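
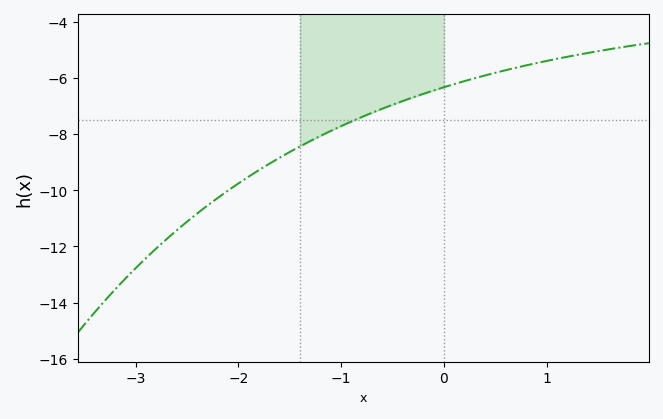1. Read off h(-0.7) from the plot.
-7.24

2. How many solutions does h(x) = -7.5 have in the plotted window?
1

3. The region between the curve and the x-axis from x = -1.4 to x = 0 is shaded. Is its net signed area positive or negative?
negative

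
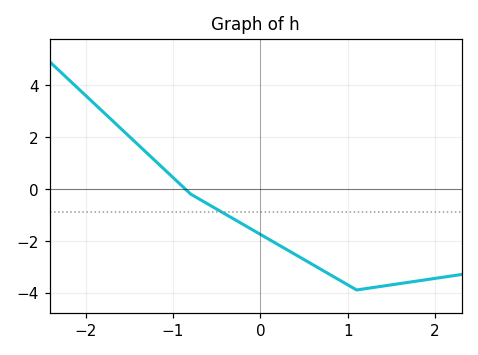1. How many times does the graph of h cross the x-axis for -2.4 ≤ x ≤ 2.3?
1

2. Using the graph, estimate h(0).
-1.8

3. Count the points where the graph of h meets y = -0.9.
1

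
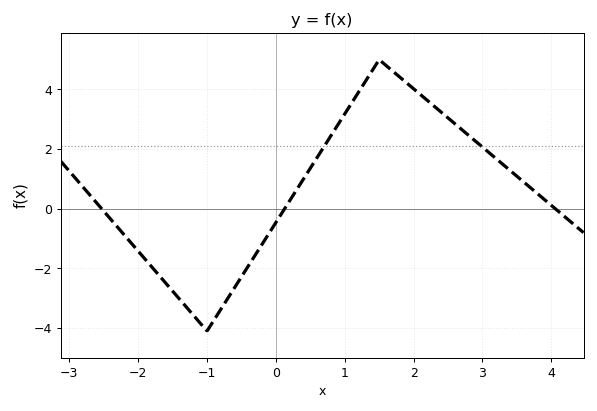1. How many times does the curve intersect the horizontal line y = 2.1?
2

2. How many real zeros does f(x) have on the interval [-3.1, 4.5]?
3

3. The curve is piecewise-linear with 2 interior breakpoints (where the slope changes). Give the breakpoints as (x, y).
(-1, -4.1); (1.5, 5)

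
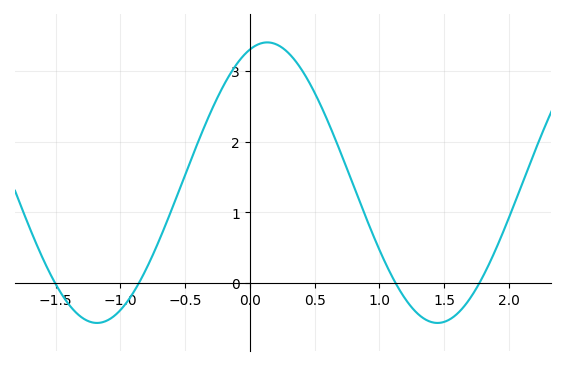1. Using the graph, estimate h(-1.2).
-0.6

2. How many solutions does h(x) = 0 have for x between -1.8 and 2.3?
4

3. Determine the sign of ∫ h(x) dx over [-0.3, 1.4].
positive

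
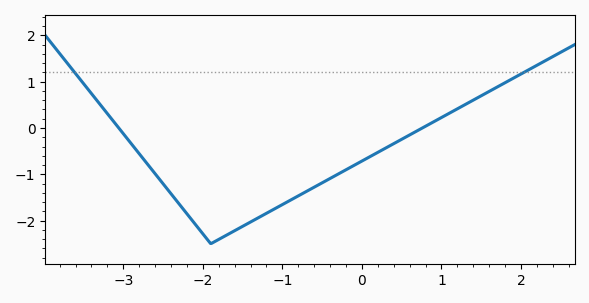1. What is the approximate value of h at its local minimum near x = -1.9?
-2.5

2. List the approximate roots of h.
-3.06, 0.76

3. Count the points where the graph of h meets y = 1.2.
2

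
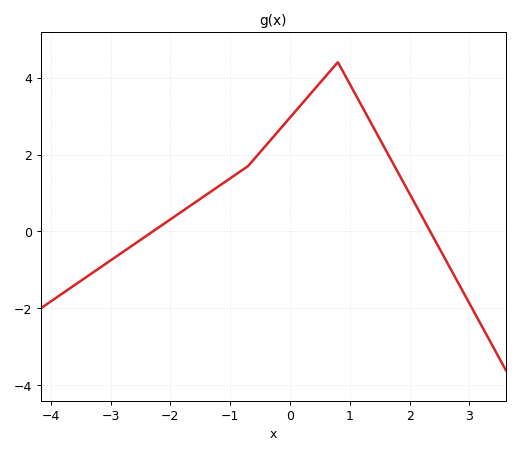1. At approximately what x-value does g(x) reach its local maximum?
0.799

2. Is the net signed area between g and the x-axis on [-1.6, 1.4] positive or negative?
positive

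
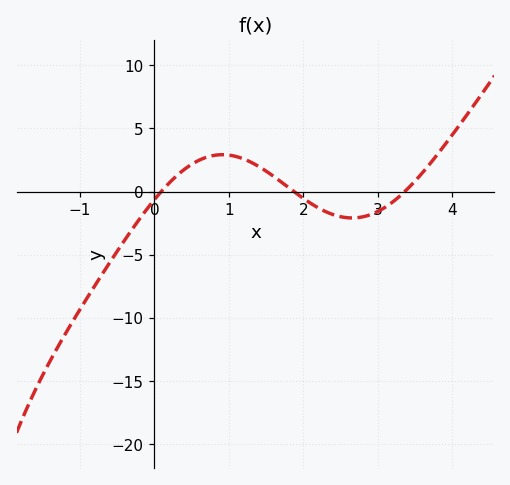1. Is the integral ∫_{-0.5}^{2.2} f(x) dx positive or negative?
positive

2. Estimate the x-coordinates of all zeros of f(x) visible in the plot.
0.093, 1.87, 3.36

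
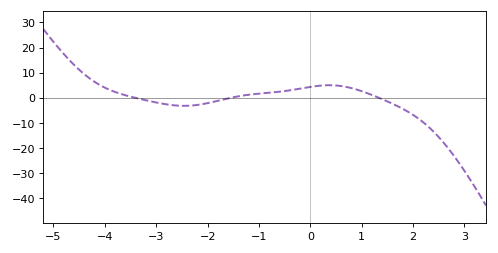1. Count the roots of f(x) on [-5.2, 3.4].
3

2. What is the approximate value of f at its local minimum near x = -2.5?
-3.22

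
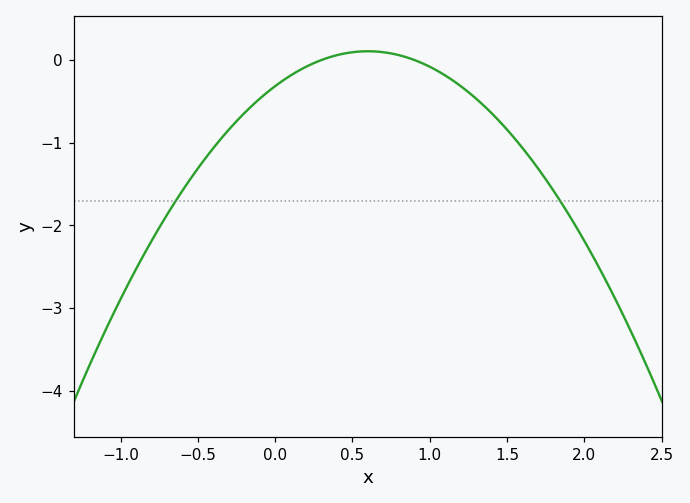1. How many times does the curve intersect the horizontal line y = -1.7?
2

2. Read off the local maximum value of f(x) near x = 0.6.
0.105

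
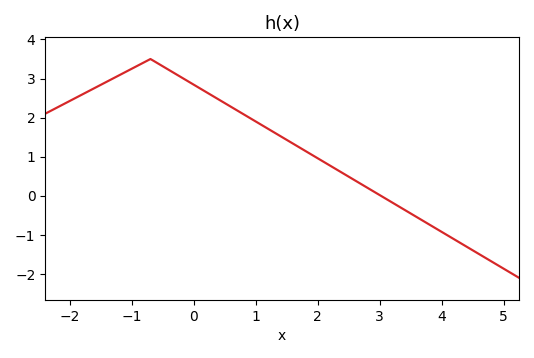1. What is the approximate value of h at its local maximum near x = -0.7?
3.5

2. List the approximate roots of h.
3.02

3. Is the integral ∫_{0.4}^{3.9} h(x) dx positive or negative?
positive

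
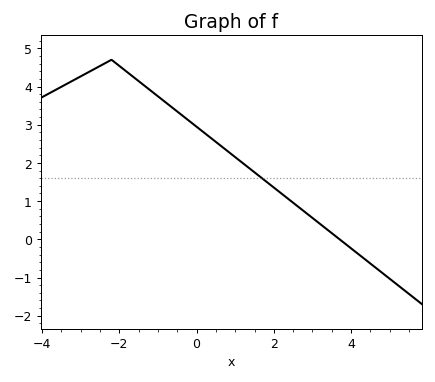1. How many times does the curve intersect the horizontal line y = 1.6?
1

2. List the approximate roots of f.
3.8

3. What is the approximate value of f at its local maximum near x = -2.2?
4.7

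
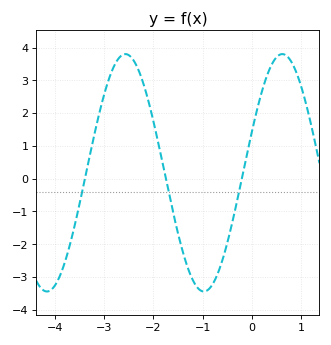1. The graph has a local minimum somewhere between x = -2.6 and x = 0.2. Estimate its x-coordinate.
-1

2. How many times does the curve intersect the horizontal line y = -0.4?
3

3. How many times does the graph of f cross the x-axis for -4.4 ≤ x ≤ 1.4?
3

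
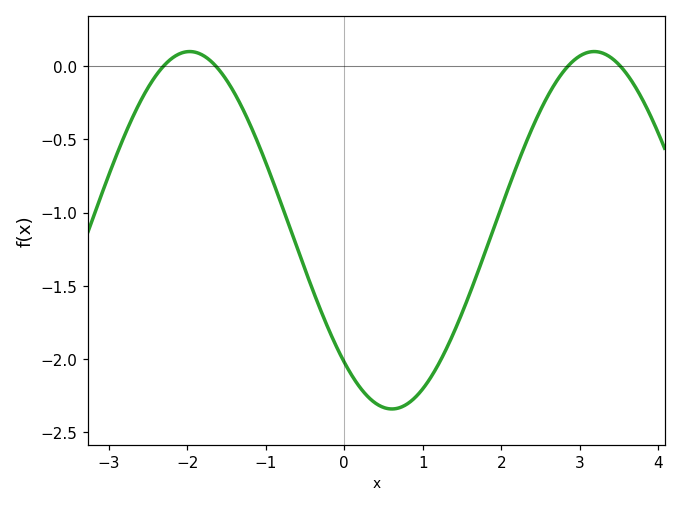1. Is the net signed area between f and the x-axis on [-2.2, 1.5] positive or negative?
negative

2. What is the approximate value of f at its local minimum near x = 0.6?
-2.35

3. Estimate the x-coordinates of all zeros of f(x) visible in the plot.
-2.3, -1.6, 2.8, 3.5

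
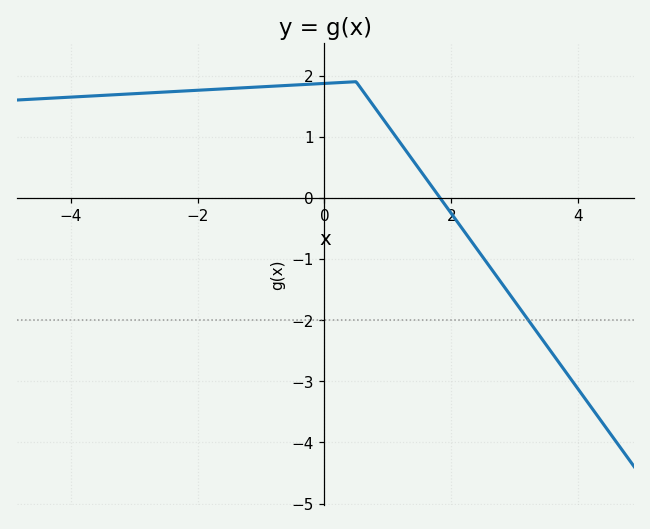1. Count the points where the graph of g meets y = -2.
1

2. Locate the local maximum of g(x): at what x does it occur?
0.4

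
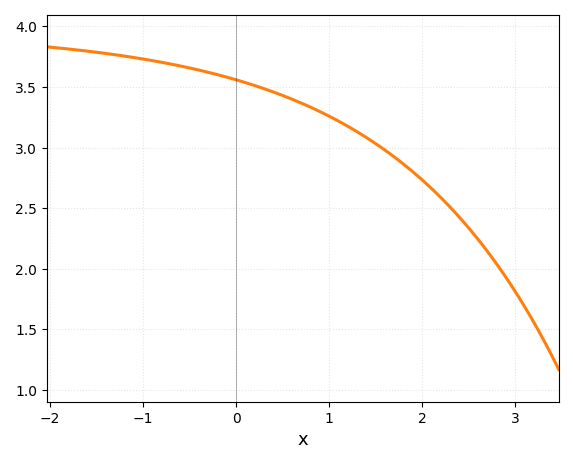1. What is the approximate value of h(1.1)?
3.2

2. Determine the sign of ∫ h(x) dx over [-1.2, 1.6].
positive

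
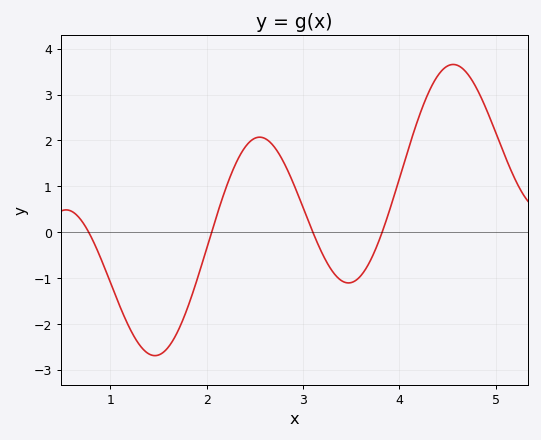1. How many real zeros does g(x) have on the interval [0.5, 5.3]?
4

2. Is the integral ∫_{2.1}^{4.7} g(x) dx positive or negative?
positive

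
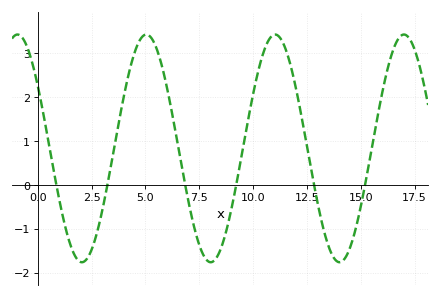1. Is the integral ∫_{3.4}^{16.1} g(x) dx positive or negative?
positive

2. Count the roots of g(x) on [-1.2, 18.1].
6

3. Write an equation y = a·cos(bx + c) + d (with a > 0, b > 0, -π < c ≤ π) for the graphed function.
y = 2.59cos(1.1x + 0.99) + 0.84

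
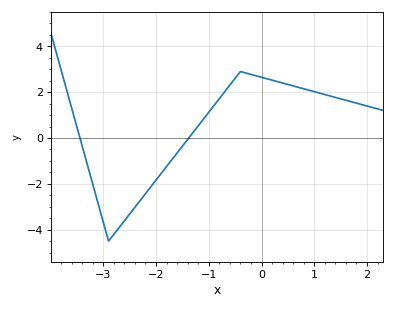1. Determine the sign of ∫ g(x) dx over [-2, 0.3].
positive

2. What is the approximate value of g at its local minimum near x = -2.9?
-4.4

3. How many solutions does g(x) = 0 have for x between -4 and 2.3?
2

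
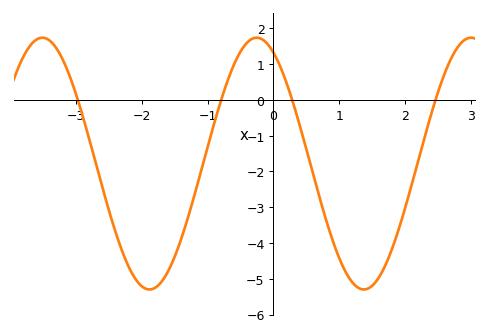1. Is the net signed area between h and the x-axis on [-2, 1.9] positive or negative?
negative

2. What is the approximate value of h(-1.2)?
-2.7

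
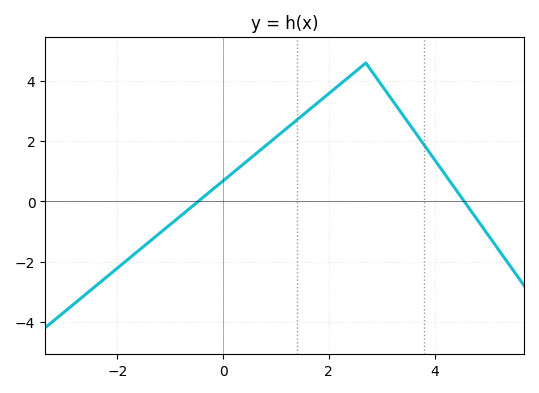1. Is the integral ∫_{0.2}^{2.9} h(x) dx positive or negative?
positive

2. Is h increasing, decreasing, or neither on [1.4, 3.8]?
neither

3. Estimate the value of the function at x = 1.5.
2.8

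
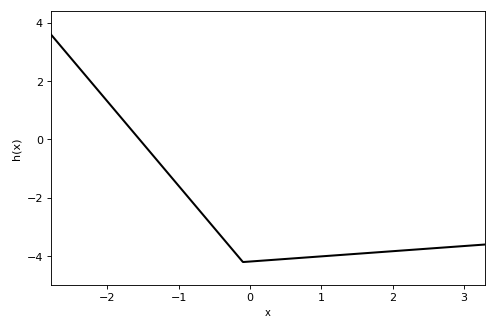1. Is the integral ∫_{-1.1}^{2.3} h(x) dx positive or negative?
negative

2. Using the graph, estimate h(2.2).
-3.8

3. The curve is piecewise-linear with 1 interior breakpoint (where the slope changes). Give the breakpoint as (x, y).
(-0.1, -4.2)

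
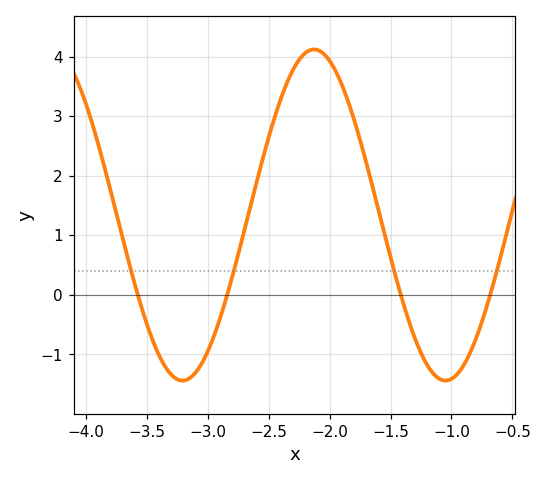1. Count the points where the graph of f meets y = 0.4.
4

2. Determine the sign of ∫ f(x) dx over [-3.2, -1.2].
positive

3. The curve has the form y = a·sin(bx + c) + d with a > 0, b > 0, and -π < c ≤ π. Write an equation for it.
y = 2.78sin(2.9x + 1.5) + 1.34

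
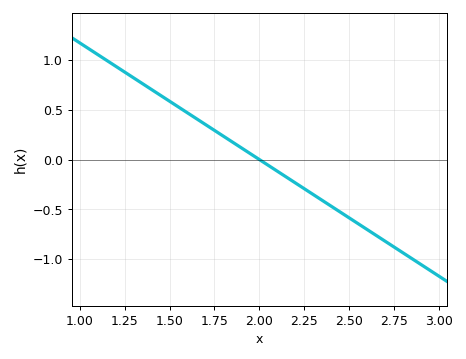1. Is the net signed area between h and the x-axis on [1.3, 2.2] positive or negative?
positive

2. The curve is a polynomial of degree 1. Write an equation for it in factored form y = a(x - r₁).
y = -1.17(x - 2)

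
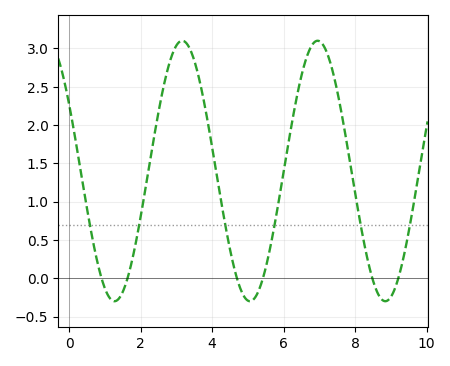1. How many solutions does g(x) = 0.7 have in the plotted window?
6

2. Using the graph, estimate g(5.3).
-0.15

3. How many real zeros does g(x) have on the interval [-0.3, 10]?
6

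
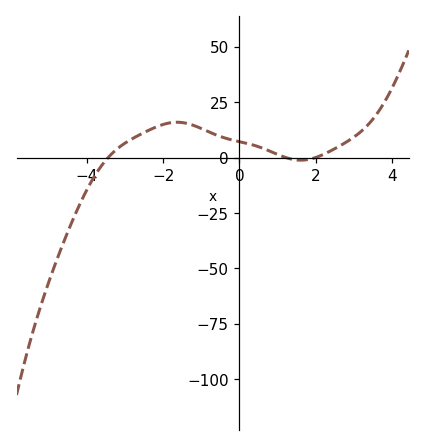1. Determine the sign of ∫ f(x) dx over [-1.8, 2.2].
positive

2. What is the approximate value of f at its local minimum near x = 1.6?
-1.21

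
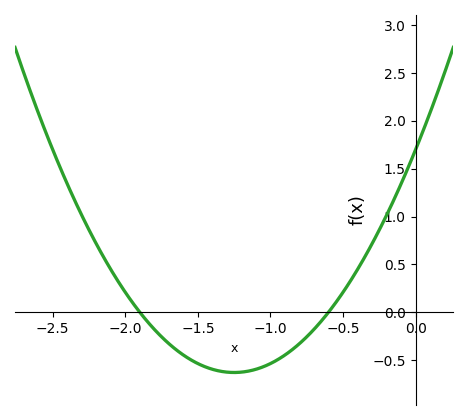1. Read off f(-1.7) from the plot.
-0.35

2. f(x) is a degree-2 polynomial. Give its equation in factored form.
y = 1.49(x + 1.9)(x + 0.6)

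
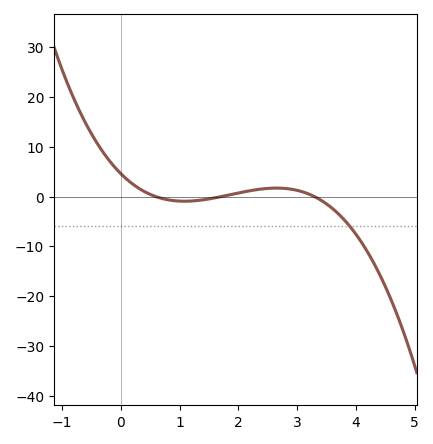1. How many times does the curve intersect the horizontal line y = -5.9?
1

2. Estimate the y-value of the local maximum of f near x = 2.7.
1.73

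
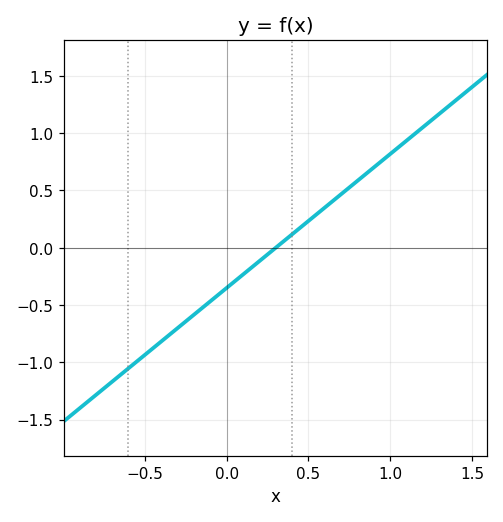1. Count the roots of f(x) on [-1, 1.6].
1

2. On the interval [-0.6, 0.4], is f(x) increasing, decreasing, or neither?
increasing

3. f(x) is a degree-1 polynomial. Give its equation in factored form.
y = 1.17(x - 0.3)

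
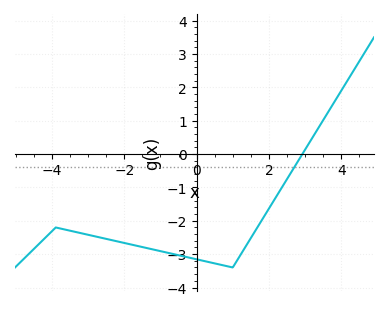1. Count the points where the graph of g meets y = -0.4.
1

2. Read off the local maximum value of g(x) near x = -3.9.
-2.2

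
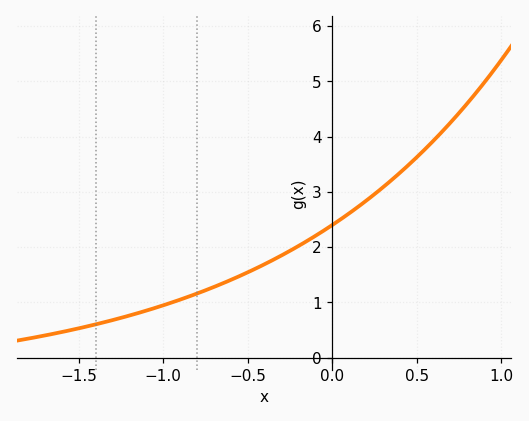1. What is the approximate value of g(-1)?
0.9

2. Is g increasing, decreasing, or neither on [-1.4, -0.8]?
increasing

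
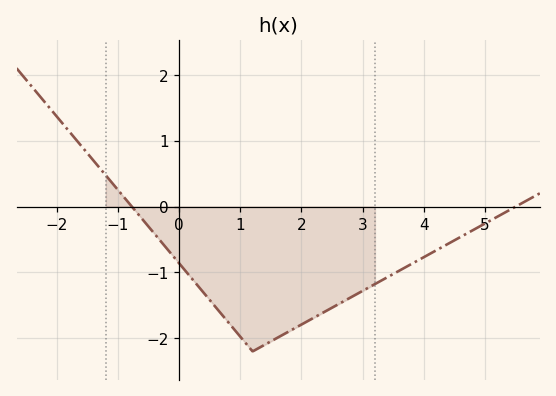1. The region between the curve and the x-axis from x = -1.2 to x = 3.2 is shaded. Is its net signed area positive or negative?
negative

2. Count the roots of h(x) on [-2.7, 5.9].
2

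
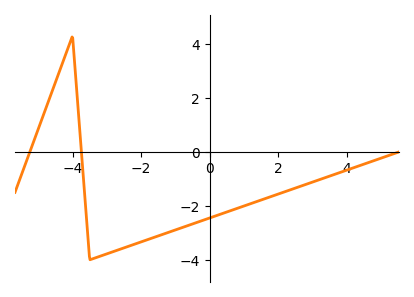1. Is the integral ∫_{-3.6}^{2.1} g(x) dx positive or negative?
negative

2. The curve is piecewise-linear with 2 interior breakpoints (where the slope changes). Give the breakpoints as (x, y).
(-4, 4.3); (-3.5, -4)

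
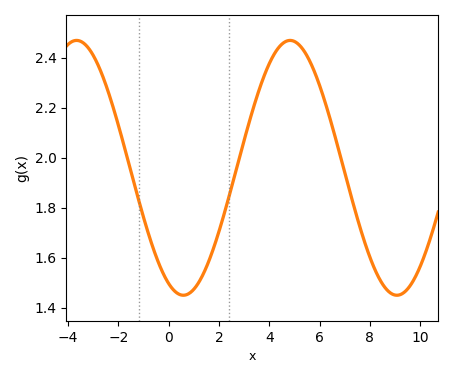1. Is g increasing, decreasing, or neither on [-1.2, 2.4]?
neither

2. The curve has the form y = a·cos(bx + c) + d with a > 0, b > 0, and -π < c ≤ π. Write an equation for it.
y = 0.51cos(0.74x + 2.7) + 1.96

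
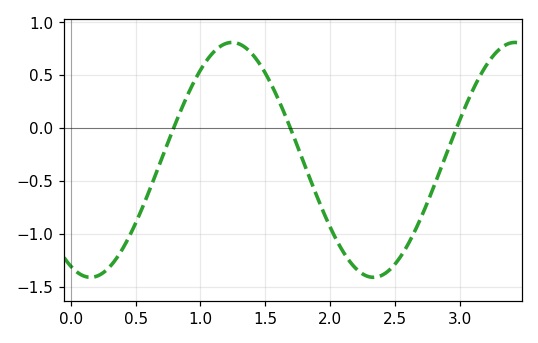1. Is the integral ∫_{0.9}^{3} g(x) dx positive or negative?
negative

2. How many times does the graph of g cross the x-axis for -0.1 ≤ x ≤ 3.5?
3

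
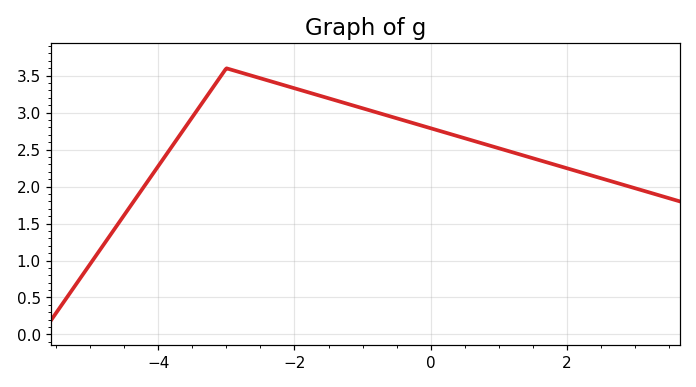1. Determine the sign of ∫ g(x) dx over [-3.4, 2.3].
positive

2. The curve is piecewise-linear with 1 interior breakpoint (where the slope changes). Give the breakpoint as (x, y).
(-3, 3.6)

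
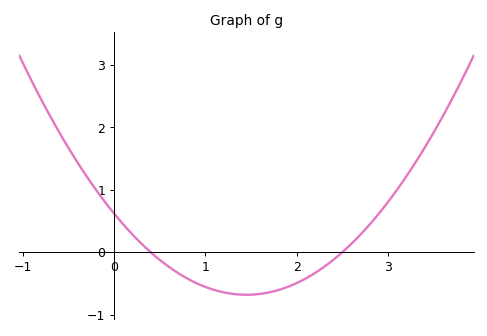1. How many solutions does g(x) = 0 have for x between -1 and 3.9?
2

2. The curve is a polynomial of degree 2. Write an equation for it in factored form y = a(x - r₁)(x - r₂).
y = 0.62(x - 0.4)(x - 2.5)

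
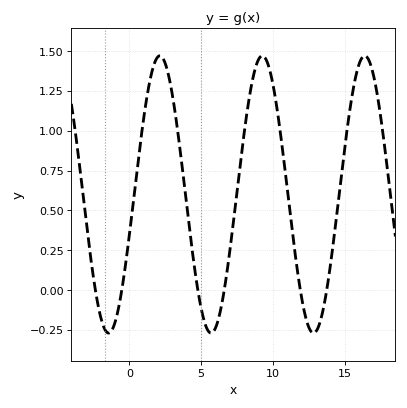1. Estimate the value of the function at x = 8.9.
1.42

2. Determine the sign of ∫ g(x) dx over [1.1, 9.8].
positive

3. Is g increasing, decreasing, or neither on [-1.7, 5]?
neither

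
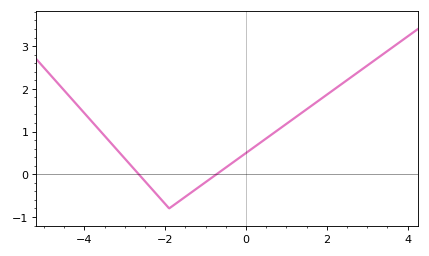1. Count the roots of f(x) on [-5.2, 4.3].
2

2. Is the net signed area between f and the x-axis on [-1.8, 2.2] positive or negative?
positive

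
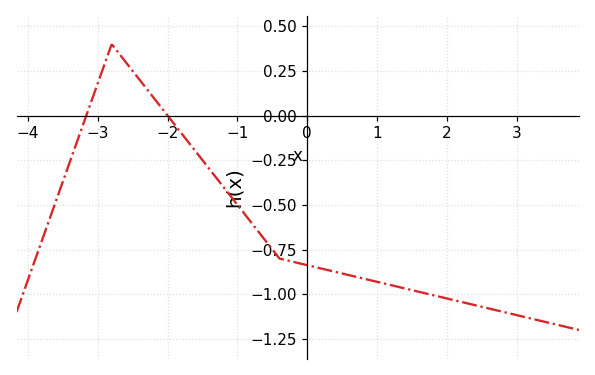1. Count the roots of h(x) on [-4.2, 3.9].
2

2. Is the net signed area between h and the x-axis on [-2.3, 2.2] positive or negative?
negative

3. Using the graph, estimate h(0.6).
-0.9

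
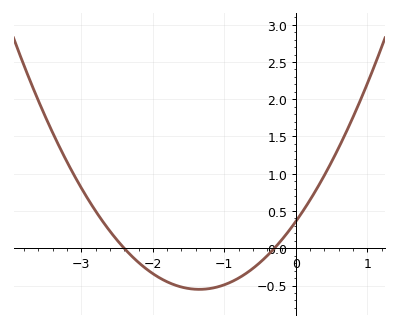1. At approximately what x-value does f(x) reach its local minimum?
-1.35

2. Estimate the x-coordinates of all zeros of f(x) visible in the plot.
-2.4, -0.3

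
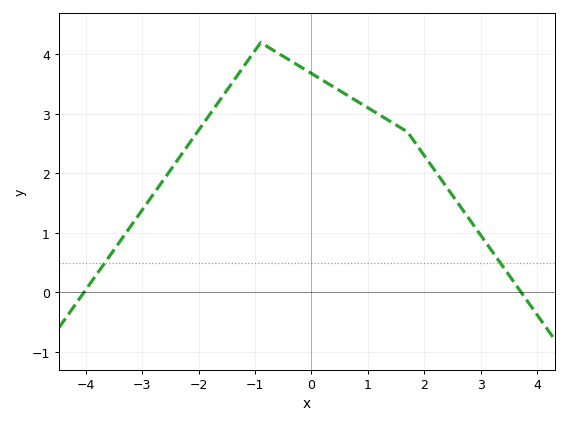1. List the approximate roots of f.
-4, 3.8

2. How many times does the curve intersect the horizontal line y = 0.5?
2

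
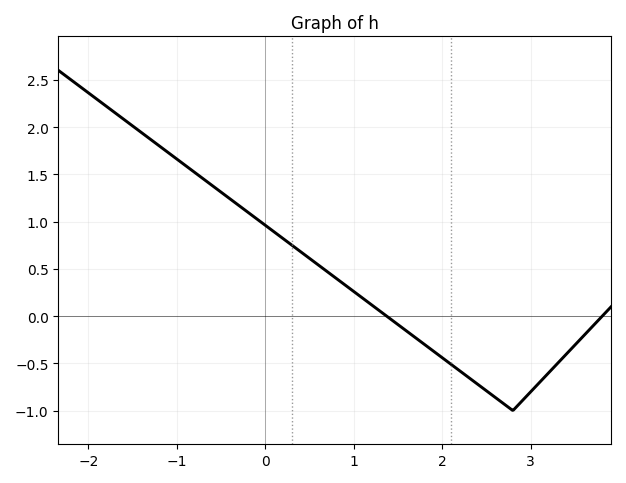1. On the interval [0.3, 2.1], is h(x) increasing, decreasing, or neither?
decreasing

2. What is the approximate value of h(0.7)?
0.45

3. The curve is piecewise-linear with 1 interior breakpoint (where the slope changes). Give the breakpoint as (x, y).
(2.8, -1)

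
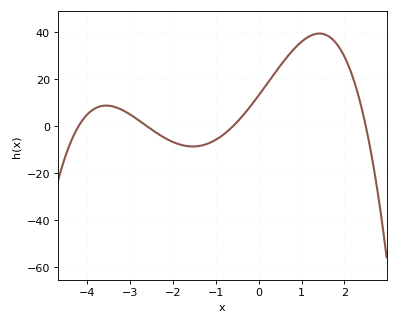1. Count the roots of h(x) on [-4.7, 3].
4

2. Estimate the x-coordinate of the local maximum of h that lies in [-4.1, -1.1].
-3.6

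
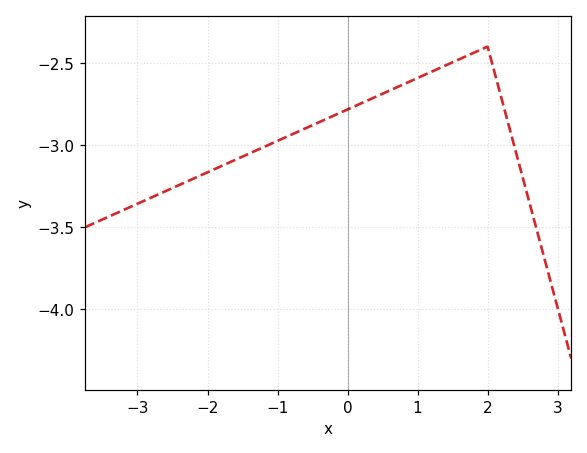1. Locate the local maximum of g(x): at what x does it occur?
2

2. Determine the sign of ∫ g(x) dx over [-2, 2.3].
negative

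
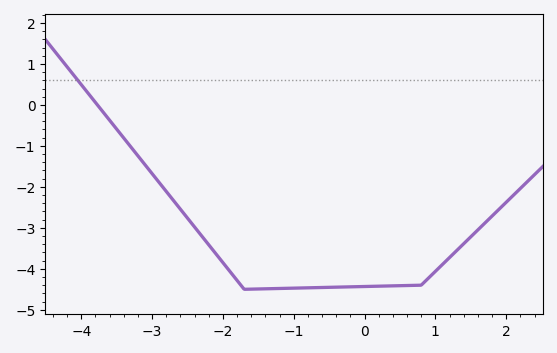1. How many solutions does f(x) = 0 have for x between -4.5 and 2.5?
1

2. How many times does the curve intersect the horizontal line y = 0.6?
1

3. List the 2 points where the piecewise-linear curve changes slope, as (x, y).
(-1.7, -4.5); (0.8, -4.4)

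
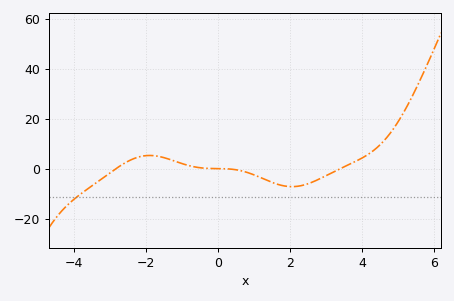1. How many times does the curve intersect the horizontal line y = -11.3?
1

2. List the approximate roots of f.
-2.83, 0, 3.4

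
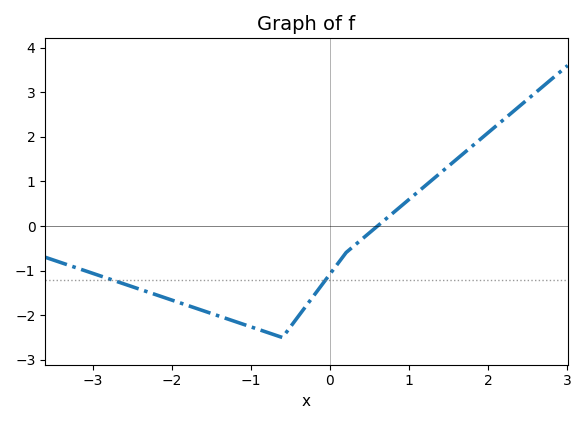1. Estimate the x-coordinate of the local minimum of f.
-0.6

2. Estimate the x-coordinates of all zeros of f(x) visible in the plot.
0.6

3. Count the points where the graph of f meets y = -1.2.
2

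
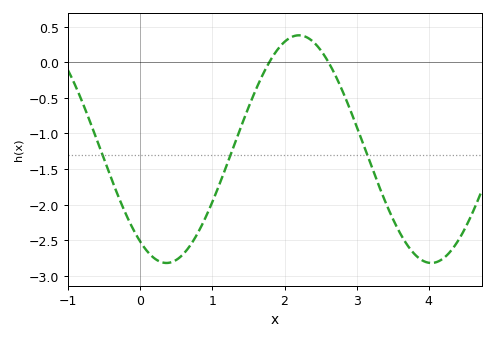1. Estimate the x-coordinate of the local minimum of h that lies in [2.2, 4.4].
4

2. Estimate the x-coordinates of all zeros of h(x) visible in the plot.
1.8, 2.6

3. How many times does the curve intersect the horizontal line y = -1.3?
3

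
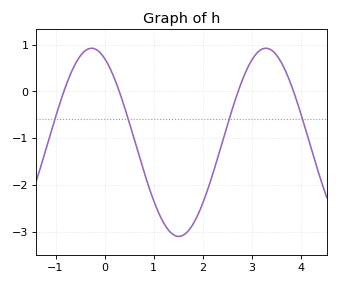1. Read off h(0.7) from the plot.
-1.37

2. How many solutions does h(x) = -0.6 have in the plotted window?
4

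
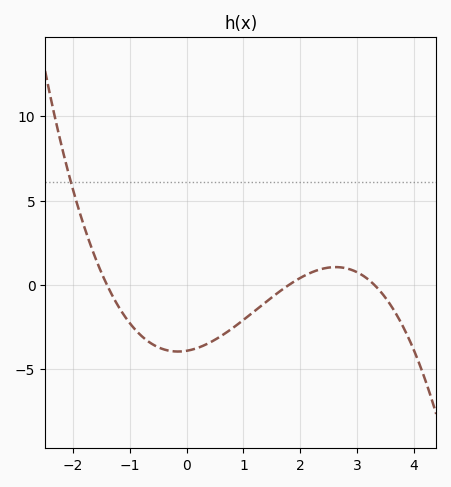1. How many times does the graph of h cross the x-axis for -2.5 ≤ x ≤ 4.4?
3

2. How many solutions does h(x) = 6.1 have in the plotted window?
1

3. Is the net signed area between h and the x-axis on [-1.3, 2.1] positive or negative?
negative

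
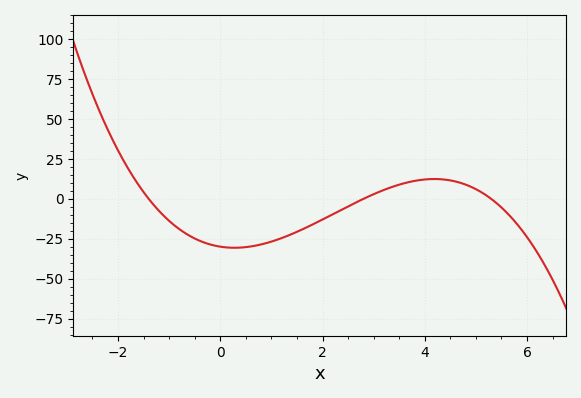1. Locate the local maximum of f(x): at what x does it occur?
4.2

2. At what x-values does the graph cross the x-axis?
-1.4, 2.8, 5.2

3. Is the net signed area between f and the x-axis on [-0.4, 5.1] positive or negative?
negative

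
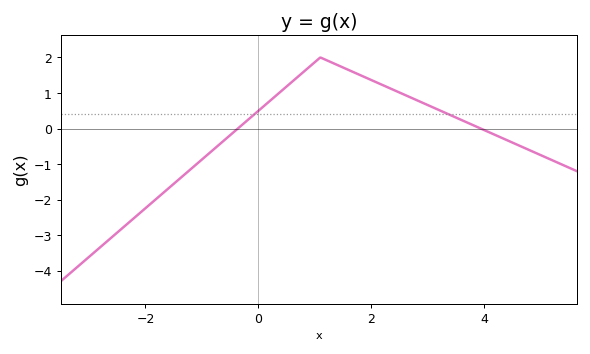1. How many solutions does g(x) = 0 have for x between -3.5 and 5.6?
2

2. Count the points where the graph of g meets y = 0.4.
2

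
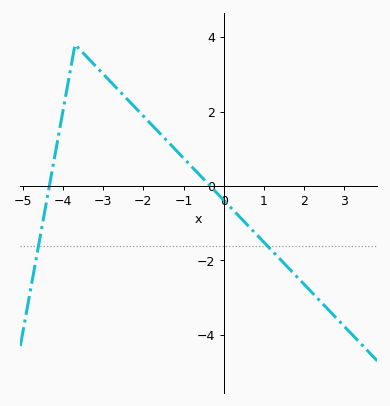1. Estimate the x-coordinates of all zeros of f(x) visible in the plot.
-4.4, -0.4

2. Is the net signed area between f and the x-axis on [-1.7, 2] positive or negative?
negative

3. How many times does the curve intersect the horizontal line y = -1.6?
2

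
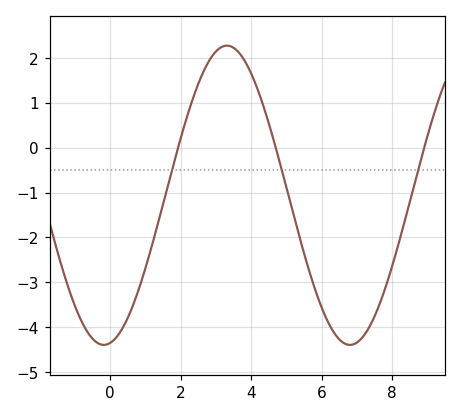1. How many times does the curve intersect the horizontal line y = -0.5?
3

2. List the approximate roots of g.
1.93, 4.7, 8.91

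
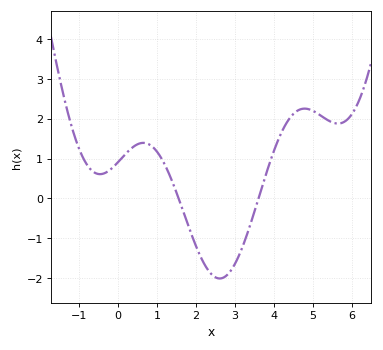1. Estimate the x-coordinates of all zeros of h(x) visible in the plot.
1.6, 3.6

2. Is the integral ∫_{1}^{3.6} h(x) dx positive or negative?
negative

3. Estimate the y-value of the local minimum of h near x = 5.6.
1.9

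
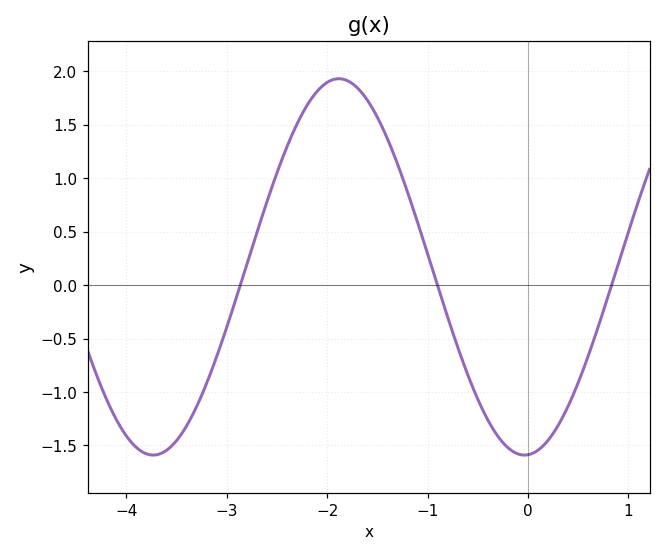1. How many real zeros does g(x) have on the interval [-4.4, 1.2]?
3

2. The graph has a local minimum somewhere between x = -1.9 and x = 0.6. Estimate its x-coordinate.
0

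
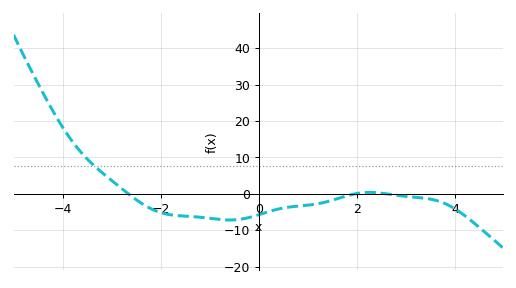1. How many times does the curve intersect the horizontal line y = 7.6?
1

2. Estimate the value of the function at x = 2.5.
0.152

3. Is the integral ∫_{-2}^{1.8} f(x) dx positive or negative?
negative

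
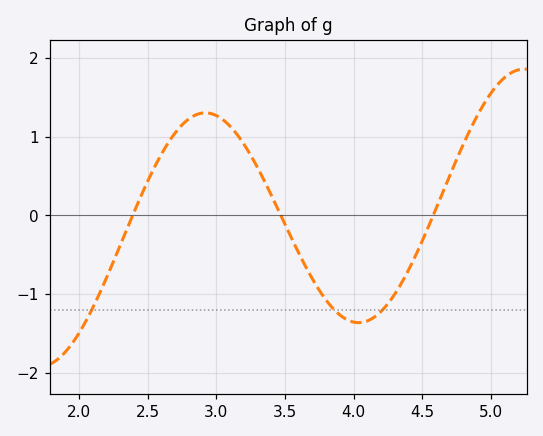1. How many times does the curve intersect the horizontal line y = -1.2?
3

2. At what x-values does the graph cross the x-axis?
2.4, 3.45, 4.6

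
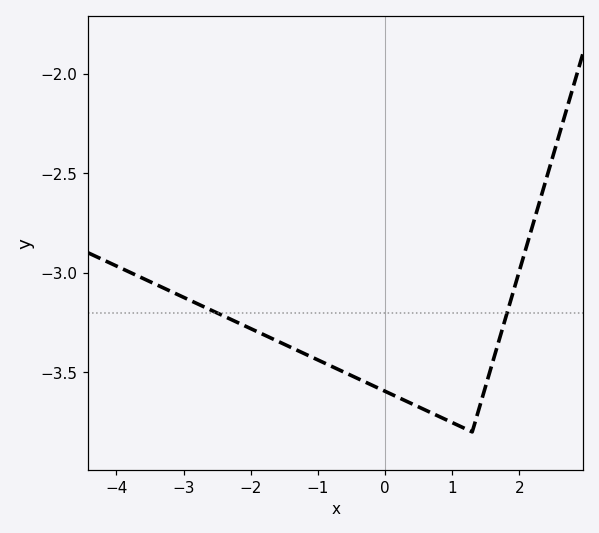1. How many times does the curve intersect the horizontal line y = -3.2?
2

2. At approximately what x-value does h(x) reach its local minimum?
1.3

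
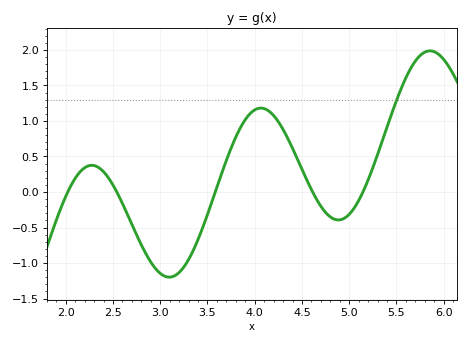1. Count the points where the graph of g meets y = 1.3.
1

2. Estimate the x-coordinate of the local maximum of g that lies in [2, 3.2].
2.28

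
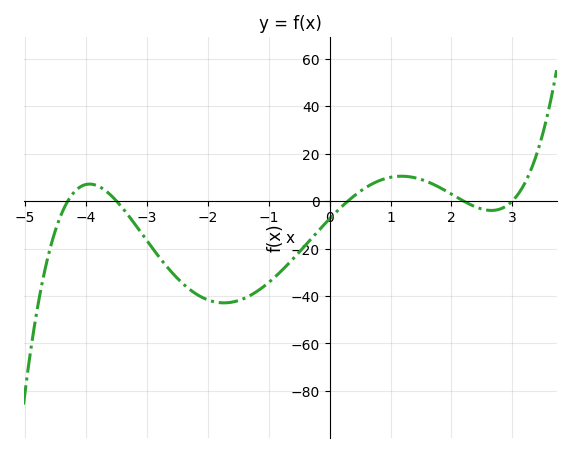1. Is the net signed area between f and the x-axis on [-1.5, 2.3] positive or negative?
negative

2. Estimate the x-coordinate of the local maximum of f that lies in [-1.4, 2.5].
1.2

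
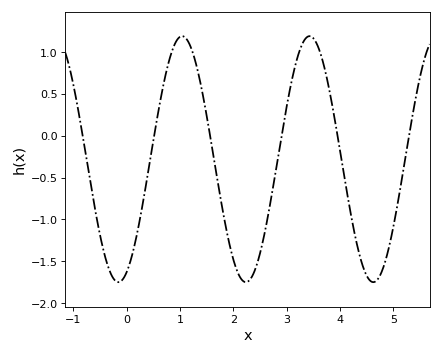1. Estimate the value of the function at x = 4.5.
-1.65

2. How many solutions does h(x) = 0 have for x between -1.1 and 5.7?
6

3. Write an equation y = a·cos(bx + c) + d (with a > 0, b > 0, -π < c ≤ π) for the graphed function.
y = 1.47cos(2.6x - 2.7) - 0.28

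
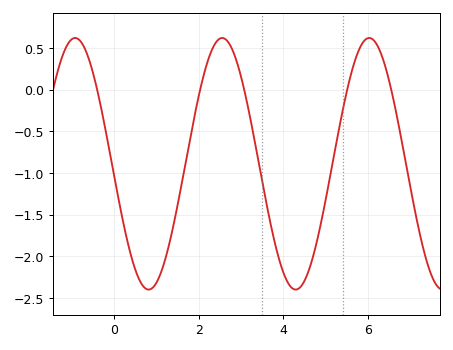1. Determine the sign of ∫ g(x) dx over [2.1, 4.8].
negative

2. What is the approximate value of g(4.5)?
-2.29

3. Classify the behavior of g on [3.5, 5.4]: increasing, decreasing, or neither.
neither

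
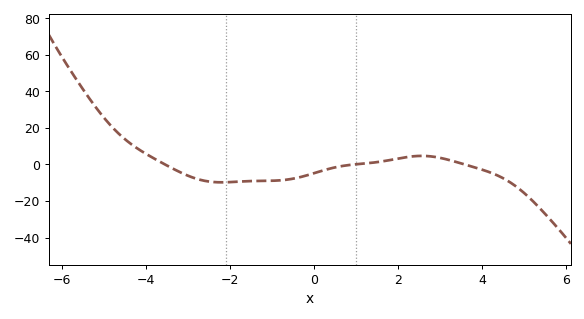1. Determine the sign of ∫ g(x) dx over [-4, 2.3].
negative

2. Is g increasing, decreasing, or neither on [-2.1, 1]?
increasing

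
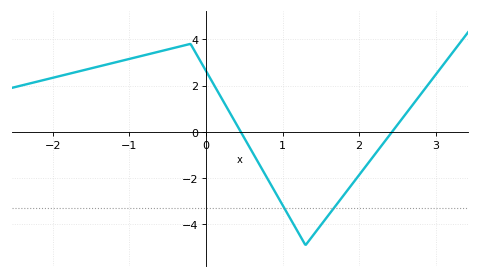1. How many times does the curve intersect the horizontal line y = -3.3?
2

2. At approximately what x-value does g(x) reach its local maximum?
-0.2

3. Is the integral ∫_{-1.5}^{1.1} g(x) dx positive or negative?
positive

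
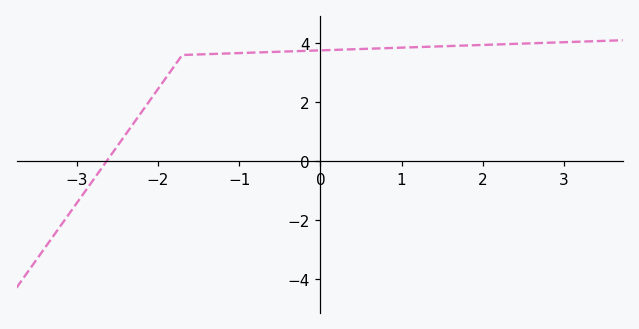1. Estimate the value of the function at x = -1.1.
3.66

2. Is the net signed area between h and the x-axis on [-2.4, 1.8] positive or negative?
positive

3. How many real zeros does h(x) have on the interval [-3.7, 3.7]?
1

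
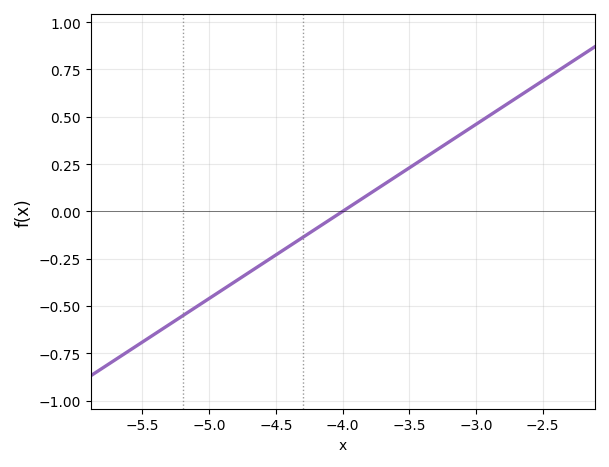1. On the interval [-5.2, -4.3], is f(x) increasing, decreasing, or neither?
increasing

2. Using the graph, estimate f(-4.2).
-0.1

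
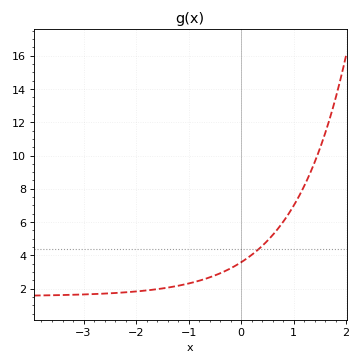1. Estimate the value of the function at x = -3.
1.6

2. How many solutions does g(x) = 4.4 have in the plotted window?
1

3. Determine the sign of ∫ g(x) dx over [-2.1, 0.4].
positive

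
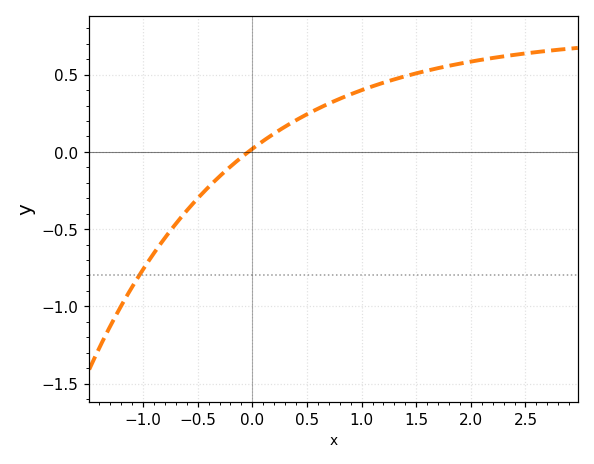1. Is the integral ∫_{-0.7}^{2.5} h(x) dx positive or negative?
positive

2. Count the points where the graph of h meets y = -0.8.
1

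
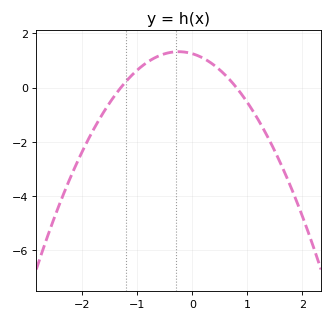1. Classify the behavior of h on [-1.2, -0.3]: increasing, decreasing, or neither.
increasing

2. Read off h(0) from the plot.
1.25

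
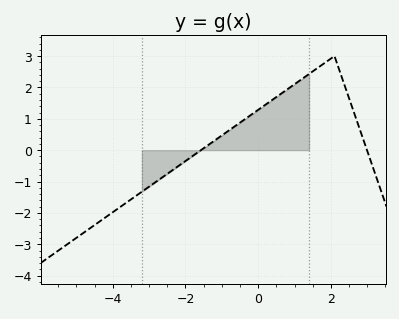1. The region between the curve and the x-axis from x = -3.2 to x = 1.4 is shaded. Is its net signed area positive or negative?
positive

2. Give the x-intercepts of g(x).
-1.6, 3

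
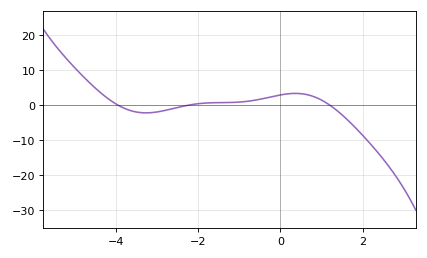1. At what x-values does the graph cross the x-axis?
-4, -2.2, 1.2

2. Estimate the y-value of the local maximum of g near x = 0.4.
3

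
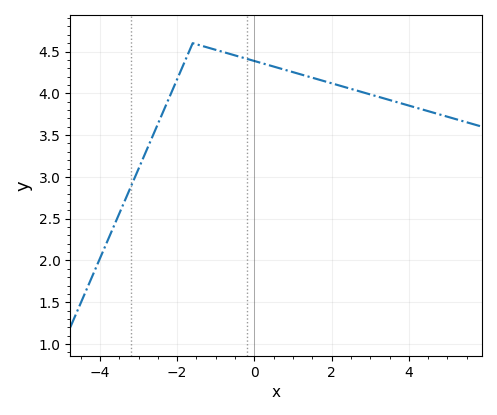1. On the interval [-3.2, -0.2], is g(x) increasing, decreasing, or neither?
neither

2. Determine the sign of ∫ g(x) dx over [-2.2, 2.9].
positive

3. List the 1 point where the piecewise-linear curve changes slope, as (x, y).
(-1.6, 4.6)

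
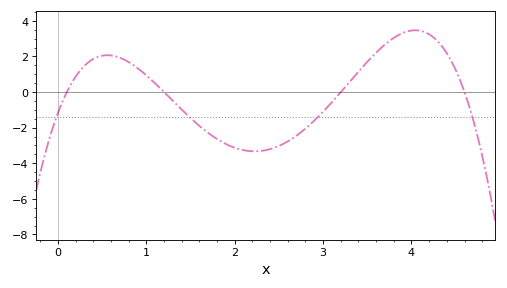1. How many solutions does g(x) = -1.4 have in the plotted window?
4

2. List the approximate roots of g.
0.1, 1.2, 3.2, 4.6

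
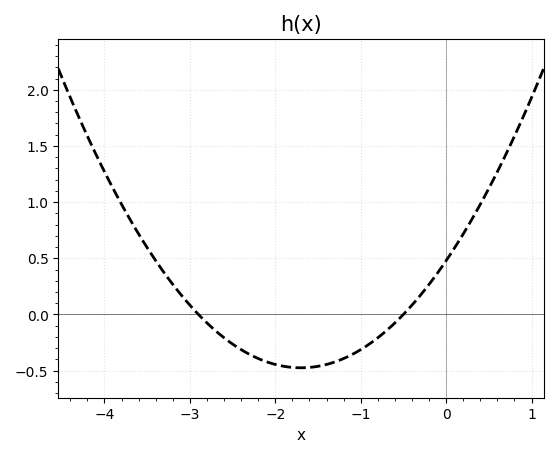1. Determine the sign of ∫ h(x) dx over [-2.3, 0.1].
negative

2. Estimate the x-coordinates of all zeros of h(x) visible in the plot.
-2.9, -0.5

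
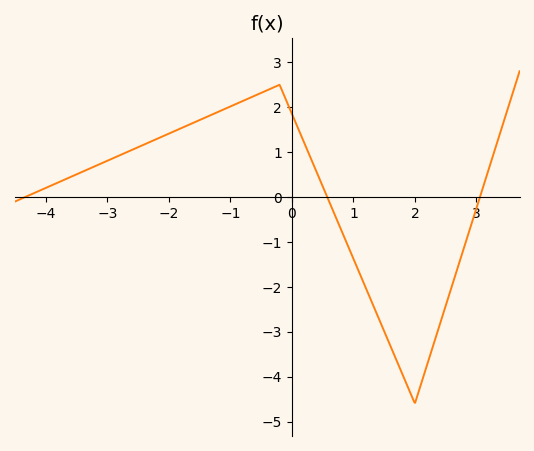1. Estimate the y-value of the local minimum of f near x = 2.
-4.6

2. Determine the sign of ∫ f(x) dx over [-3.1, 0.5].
positive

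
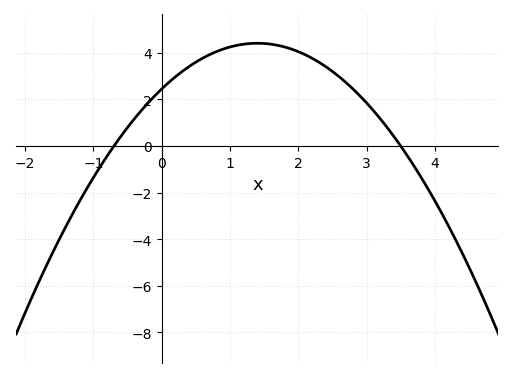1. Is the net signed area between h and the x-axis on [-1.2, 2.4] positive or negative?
positive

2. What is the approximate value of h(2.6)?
3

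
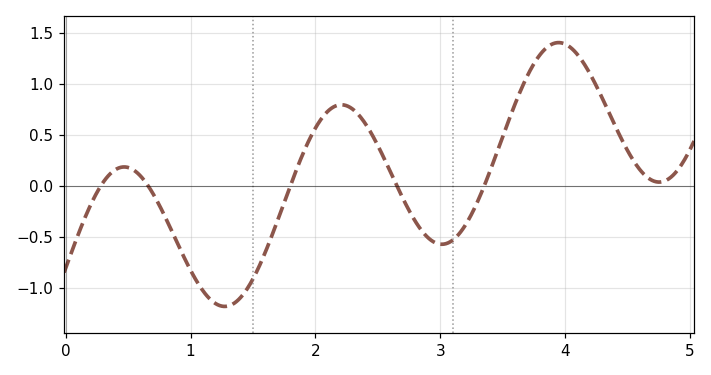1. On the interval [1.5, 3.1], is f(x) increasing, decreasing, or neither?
neither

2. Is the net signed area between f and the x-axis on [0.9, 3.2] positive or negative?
negative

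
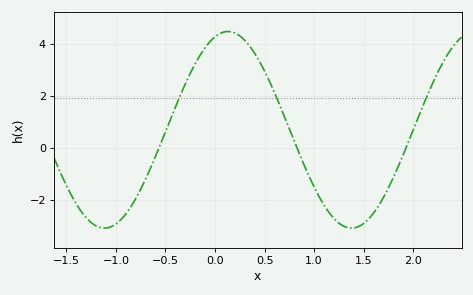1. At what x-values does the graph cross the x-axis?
-0.566, 0.827, 1.93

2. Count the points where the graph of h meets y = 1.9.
3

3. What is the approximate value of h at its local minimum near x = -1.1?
-3.09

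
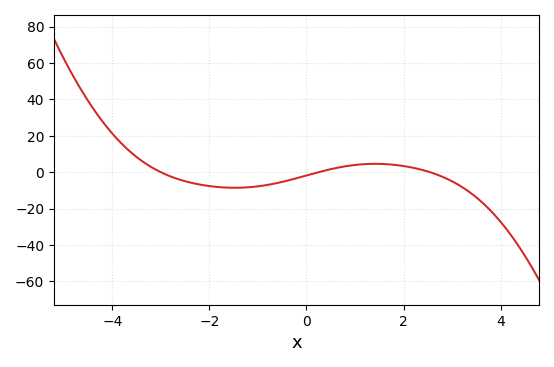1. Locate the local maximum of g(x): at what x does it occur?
1.41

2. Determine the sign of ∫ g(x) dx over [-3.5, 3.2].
negative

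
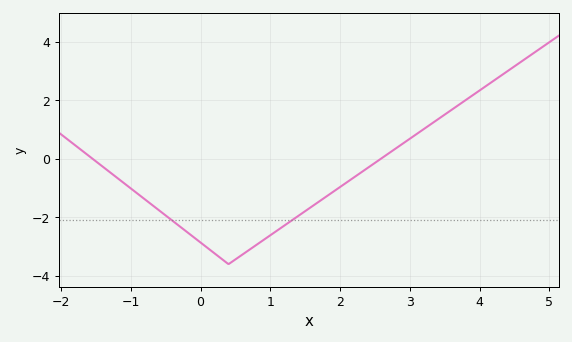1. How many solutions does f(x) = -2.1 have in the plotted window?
2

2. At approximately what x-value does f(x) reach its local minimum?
0.4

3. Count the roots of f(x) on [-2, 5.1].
2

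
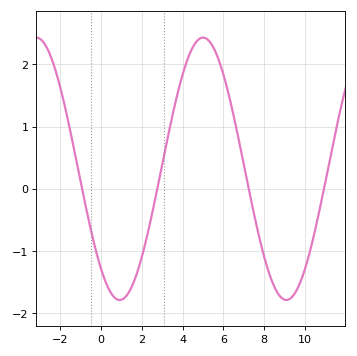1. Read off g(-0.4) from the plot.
-0.8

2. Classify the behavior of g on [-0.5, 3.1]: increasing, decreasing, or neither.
neither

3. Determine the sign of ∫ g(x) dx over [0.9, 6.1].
positive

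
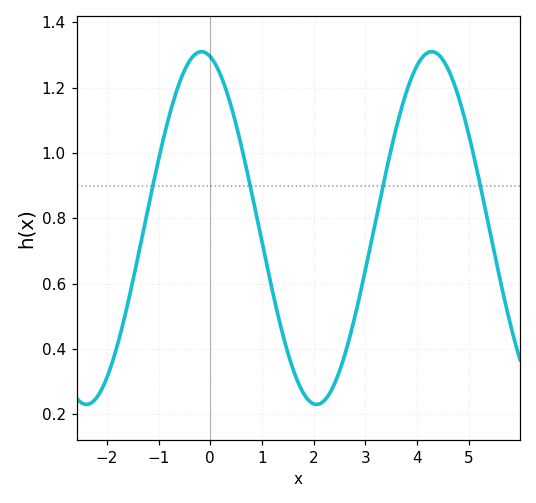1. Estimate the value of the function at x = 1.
0.727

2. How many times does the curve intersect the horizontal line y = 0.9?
4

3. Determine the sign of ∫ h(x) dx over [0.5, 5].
positive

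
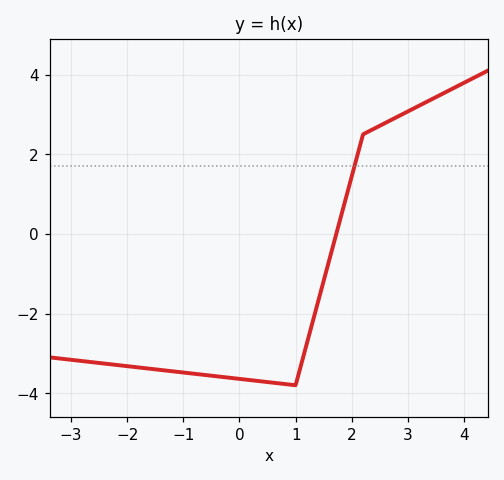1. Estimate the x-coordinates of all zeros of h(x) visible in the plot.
1.8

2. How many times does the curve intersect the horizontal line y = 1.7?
1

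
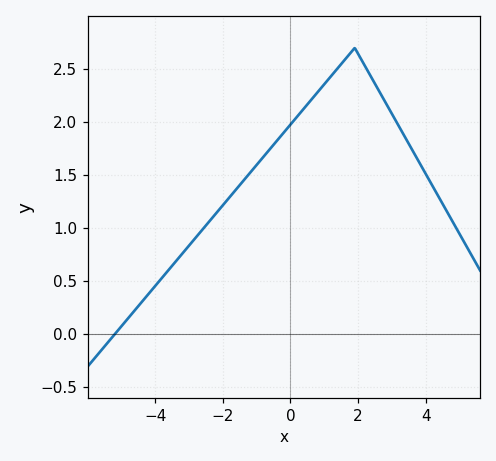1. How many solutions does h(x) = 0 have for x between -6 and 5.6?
1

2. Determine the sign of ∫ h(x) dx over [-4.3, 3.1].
positive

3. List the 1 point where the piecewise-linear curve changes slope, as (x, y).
(1.9, 2.7)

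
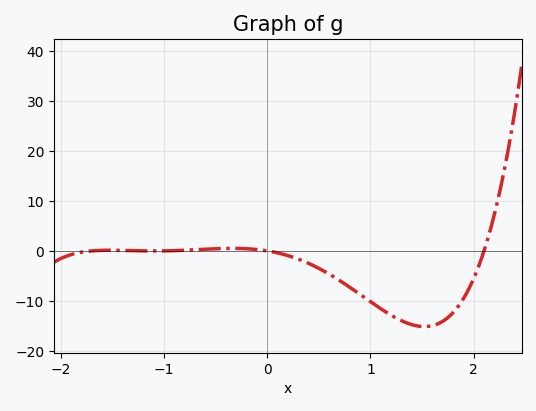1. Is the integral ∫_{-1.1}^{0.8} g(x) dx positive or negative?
negative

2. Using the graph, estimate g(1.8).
-12.4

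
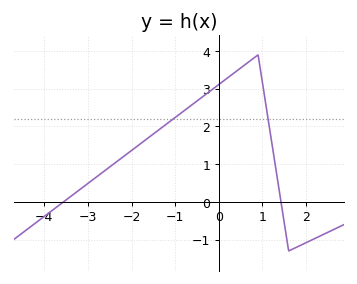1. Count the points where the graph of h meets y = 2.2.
2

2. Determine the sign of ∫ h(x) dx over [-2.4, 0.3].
positive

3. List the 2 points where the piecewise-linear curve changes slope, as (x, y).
(0.9, 3.9); (1.6, -1.3)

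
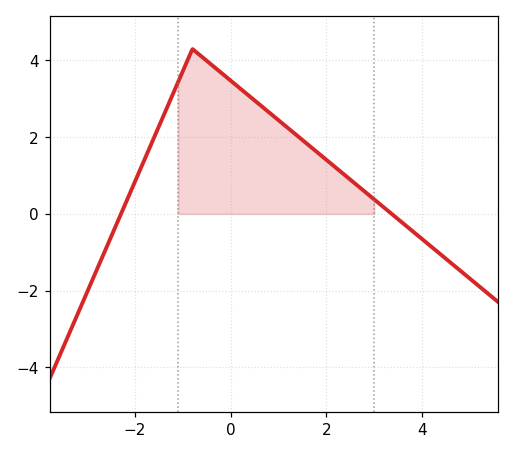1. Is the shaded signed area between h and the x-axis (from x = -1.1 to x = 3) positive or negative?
positive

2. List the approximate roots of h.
-2.29, 3.37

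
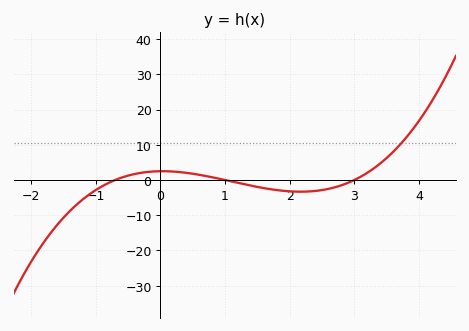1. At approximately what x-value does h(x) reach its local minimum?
2.17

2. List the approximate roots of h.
-0.7, 1, 3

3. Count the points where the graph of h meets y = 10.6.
1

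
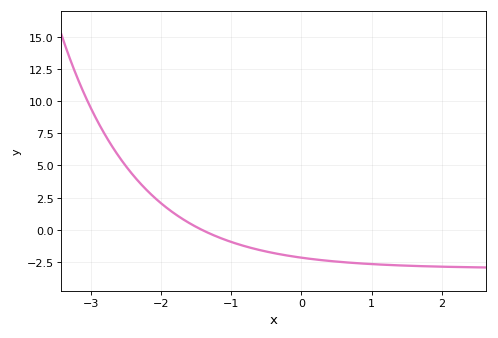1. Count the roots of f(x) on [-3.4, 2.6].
1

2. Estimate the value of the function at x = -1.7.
0.869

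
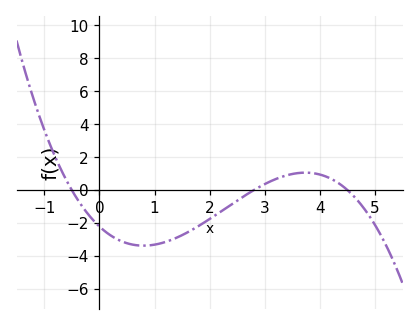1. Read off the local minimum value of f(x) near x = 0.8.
-3.37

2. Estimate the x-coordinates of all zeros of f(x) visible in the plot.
-0.5, 2.8, 4.5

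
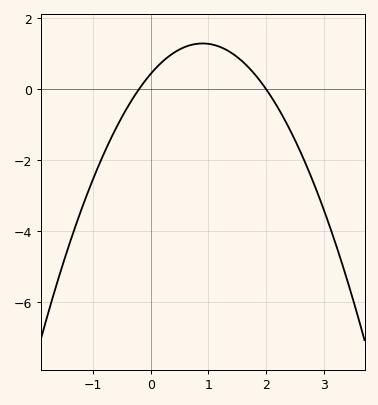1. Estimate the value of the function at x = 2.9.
-3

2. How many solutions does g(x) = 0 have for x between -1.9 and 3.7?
2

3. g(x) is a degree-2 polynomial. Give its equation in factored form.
y = -1.06(x + 0.2)(x - 2)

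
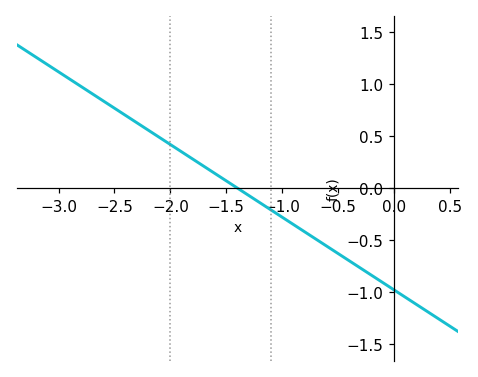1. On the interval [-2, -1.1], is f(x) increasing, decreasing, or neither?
decreasing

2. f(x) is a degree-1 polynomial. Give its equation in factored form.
y = -0.7(x + 1.4)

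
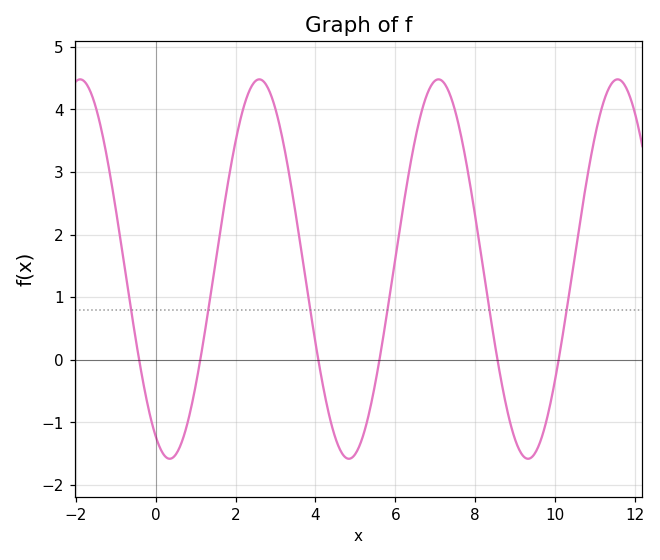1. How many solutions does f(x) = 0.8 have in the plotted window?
6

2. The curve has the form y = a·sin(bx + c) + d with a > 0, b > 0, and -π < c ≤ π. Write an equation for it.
y = 3.03sin(1.4x - 2.06) + 1.45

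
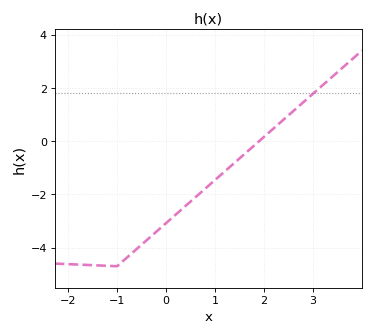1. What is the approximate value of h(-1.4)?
-4.6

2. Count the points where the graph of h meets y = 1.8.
1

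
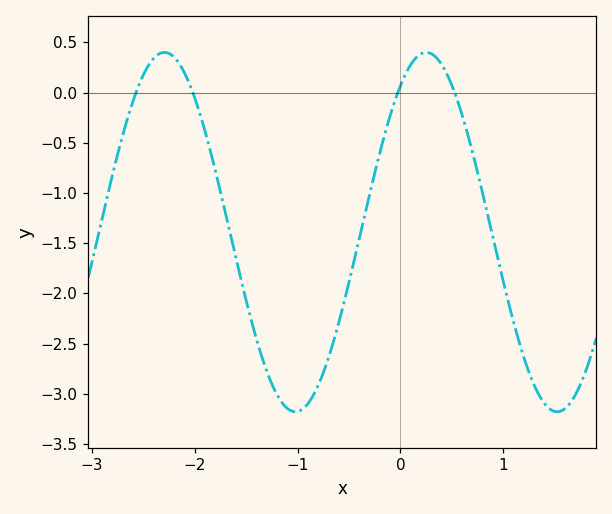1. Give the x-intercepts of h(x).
-2.6, -2, 0, 0.5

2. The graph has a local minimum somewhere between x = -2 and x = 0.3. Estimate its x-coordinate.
-1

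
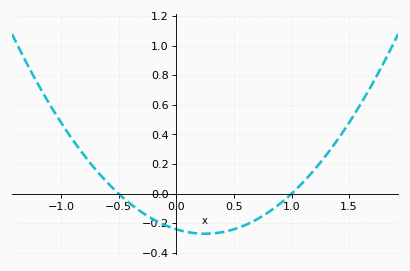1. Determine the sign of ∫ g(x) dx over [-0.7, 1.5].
negative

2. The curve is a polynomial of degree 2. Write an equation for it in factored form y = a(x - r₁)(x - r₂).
y = 0.48(x + 0.5)(x - 1)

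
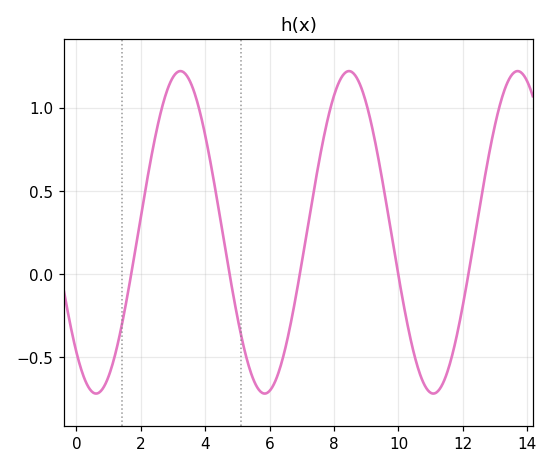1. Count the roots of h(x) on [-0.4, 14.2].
5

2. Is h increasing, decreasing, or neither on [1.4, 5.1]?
neither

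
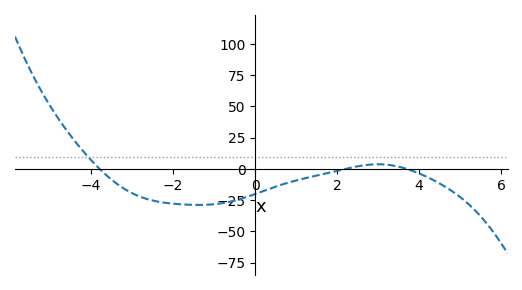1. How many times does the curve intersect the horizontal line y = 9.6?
1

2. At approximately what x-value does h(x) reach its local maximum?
3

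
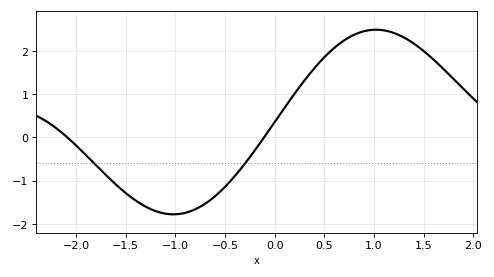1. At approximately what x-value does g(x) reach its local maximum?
1.02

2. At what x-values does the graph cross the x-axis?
-2.09, -0.108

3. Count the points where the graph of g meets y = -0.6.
2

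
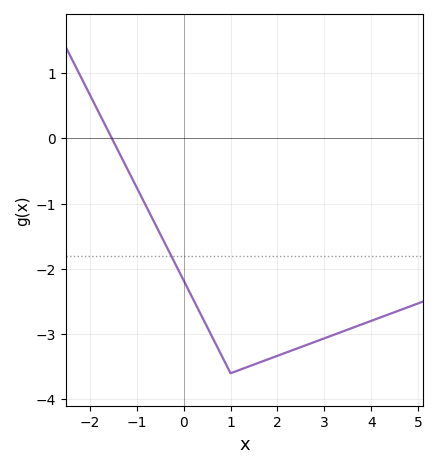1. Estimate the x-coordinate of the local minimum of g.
1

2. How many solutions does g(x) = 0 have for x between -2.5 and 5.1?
1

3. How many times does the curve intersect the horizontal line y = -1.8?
1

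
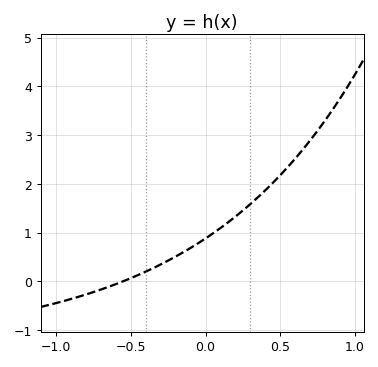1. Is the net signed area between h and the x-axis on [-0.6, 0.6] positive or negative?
positive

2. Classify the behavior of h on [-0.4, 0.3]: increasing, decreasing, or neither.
increasing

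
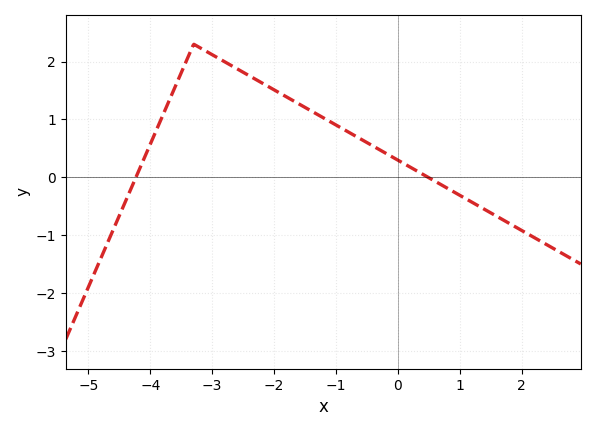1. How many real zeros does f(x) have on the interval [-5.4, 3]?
2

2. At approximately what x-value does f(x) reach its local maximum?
-3.3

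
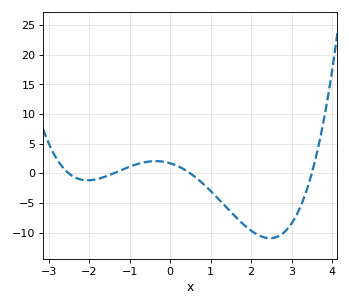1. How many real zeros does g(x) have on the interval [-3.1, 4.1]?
4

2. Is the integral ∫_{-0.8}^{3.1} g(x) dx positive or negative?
negative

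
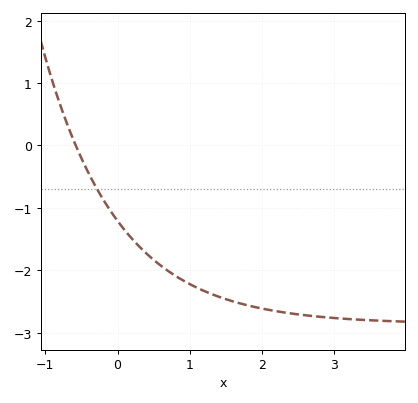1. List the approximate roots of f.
-0.6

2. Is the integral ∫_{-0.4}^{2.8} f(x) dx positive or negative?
negative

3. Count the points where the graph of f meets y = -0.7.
1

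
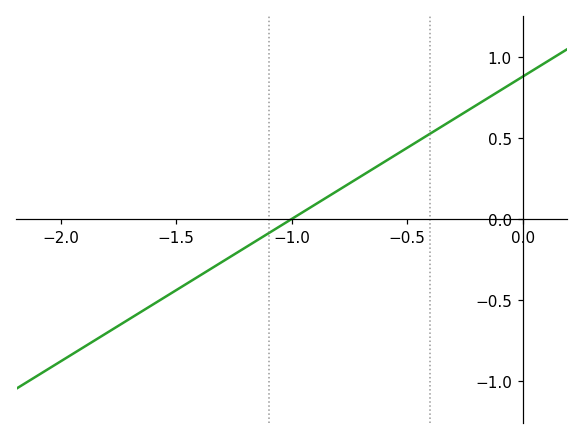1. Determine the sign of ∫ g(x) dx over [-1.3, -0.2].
positive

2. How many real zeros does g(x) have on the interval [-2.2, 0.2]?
1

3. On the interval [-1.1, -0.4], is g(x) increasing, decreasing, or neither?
increasing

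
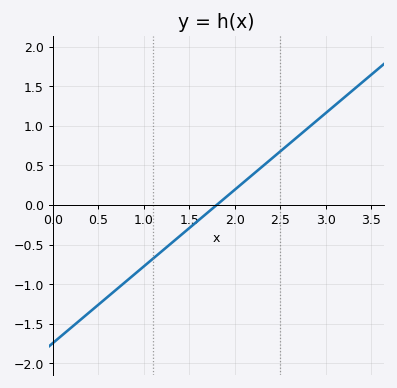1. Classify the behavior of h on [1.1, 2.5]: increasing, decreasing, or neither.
increasing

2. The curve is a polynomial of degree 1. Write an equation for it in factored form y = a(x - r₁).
y = 0.97(x - 1.8)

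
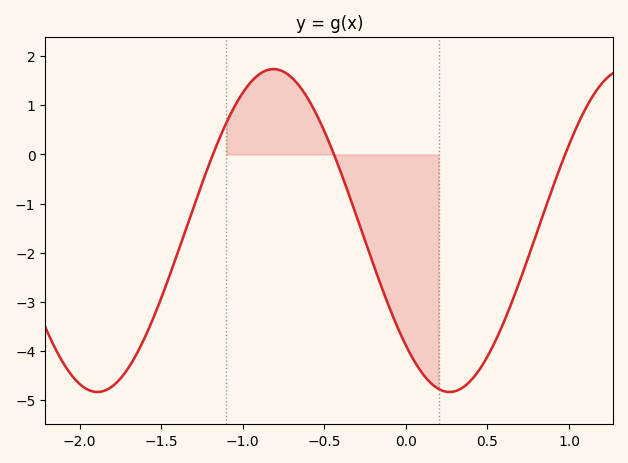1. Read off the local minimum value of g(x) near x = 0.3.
-4.84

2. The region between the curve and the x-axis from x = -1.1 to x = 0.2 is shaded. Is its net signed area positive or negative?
negative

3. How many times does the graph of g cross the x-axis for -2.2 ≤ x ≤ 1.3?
3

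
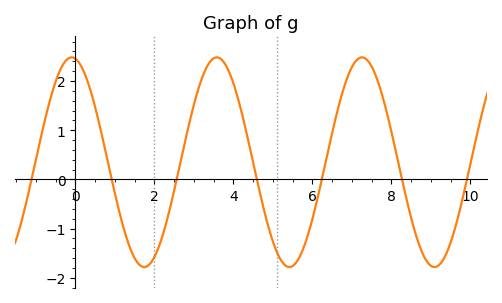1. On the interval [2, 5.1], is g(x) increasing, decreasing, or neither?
neither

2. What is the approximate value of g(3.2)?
2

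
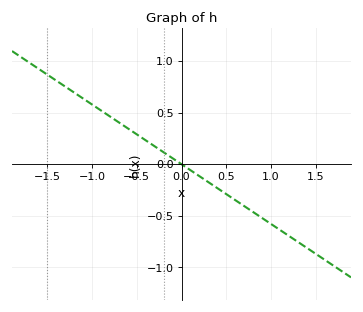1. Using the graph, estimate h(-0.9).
0.522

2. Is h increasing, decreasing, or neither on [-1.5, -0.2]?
decreasing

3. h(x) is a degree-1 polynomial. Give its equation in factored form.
y = -0.58(x - 0)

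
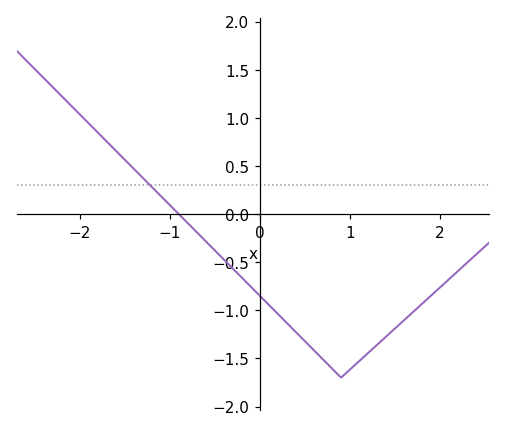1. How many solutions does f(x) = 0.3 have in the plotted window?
1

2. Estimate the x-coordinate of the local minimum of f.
0.9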